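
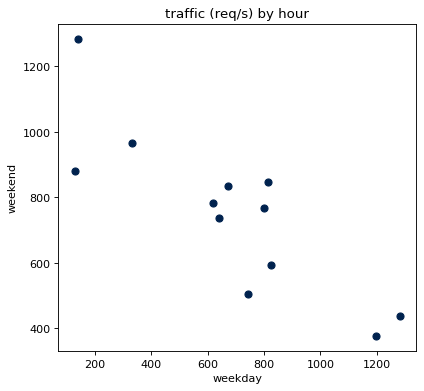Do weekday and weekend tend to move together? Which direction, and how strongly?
Points are negatively correlated; strong (|r| ≈ 0.9).

negative, strong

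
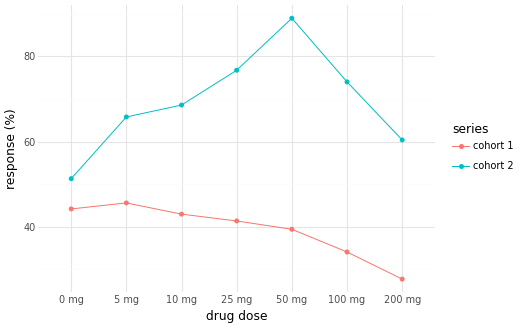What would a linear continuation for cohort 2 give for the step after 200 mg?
≈ 45

Last three: 90, 70, 60 → slope ≈ -15/step → next ≈ 45.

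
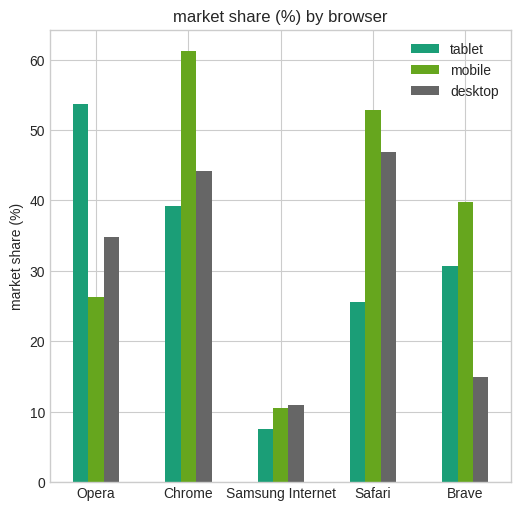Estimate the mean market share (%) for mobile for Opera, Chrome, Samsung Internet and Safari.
(30 + 60 + 10 + 50) / 4 ≈ 38.

≈ 38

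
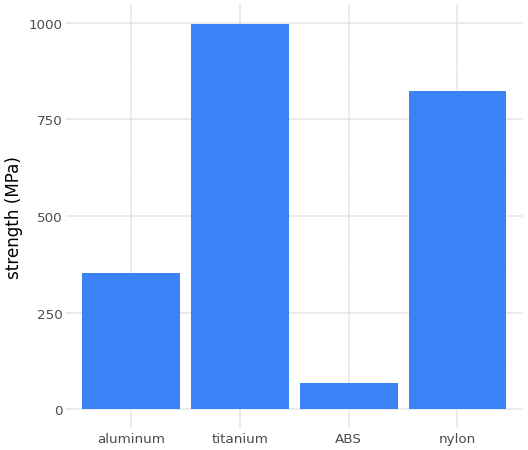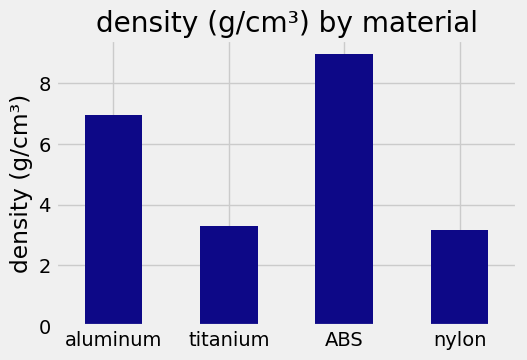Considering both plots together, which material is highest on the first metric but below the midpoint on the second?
Chart 2 median density (g/cm³) ≈ 5; below-median materials: titanium, nylon. Among those, titanium has the highest strength (MPa) (≈ 1000).

titanium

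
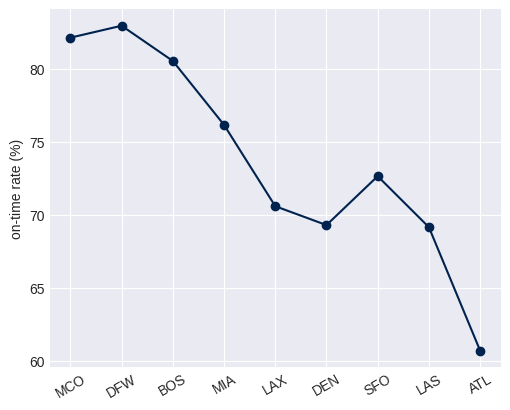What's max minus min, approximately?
≈ 22

Max DFW ≈ 82, min ATL ≈ 60; range ≈ 22.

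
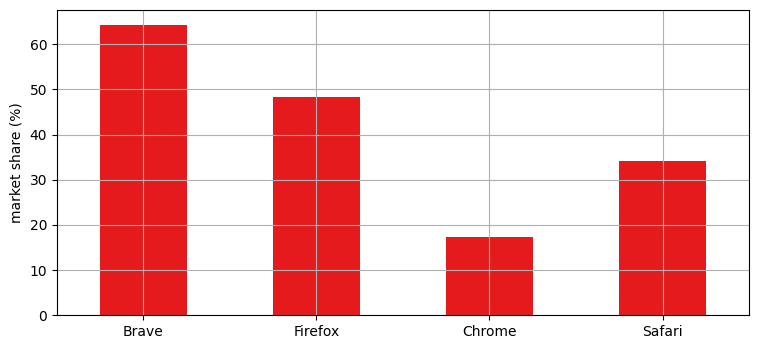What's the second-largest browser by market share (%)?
Firefox

Top 3: Brave ≈ 60, Firefox ≈ 50, Safari ≈ 30.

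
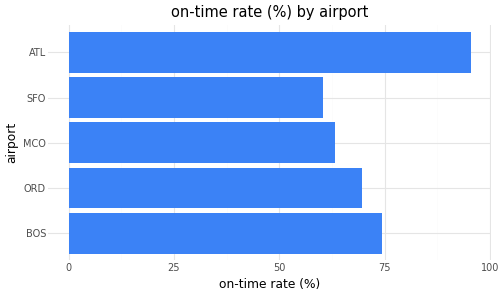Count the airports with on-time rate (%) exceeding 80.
Above 80: ATL.

1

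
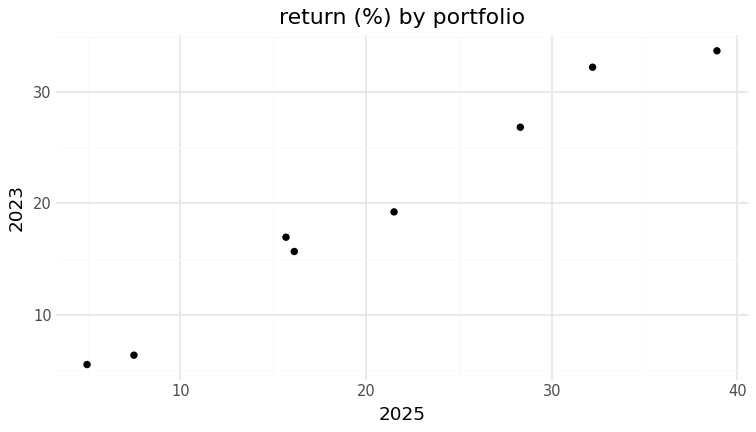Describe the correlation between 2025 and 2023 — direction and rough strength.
Points are positively correlated; strong (|r| ≈ 1.0).

positive, strong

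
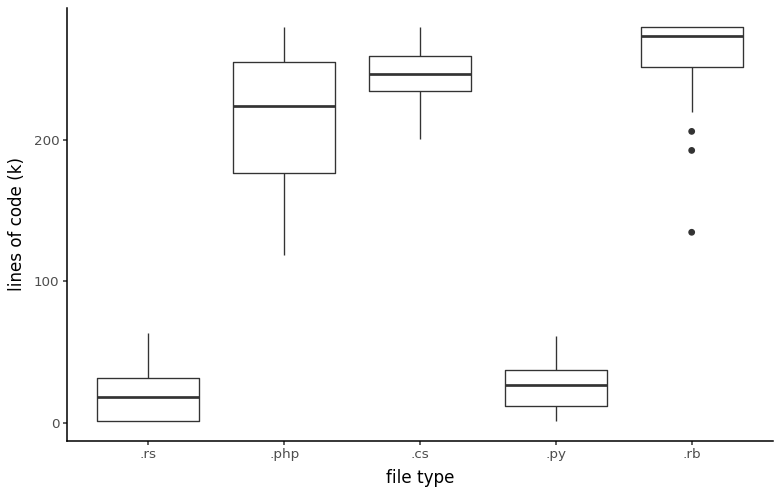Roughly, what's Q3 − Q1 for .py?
Q3 ≈ 25, Q1 ≈ 0; IQR ≈ 25.

≈ 25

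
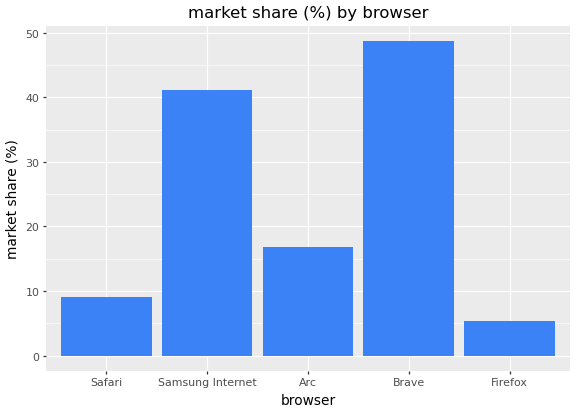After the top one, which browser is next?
Top 3: Brave ≈ 50, Samsung Internet ≈ 40, Arc ≈ 15.

Samsung Internet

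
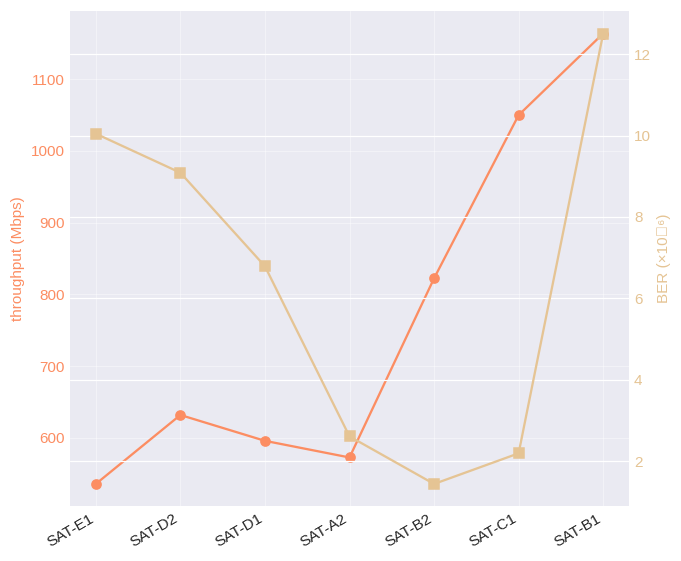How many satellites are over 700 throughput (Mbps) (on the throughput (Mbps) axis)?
3

Above 700: SAT-B2, SAT-C1, SAT-B1.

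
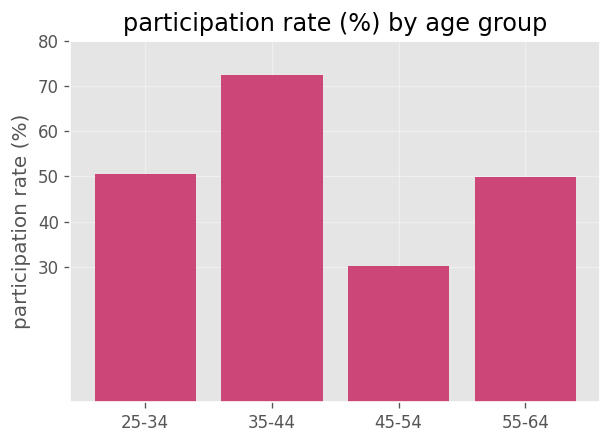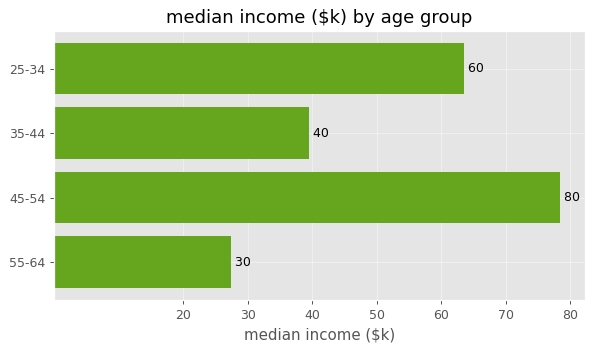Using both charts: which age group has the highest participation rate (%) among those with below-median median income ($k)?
35-44

Chart 2 median median income ($k) ≈ 50; below-median age groups: 35-44, 55-64. Among those, 35-44 has the highest participation rate (%) (≈ 70).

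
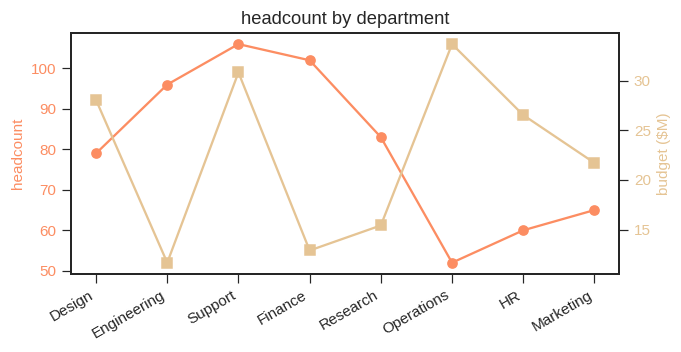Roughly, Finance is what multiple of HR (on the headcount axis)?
Finance ≈ 100, HR ≈ 60; 100/60 ≈ 1.67.

≈ 1.67×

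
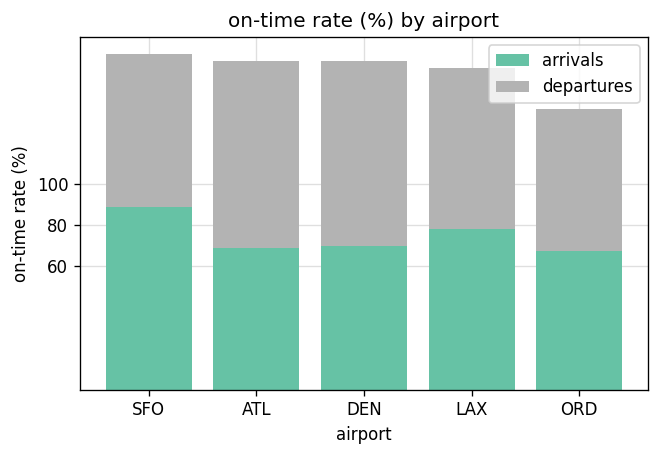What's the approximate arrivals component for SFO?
≈ 80

arrivals top ≈ 80, bottom ≈ 0; segment ≈ 80.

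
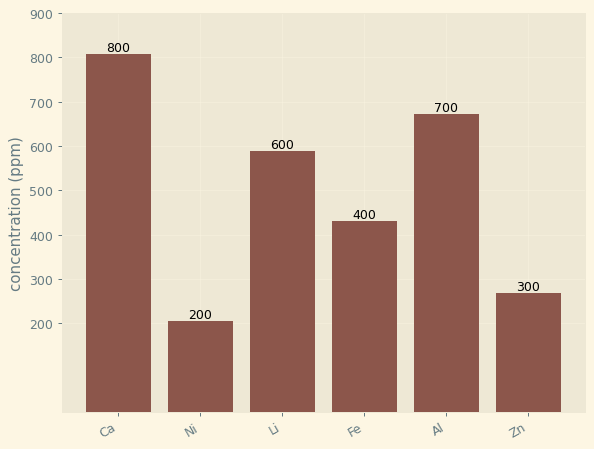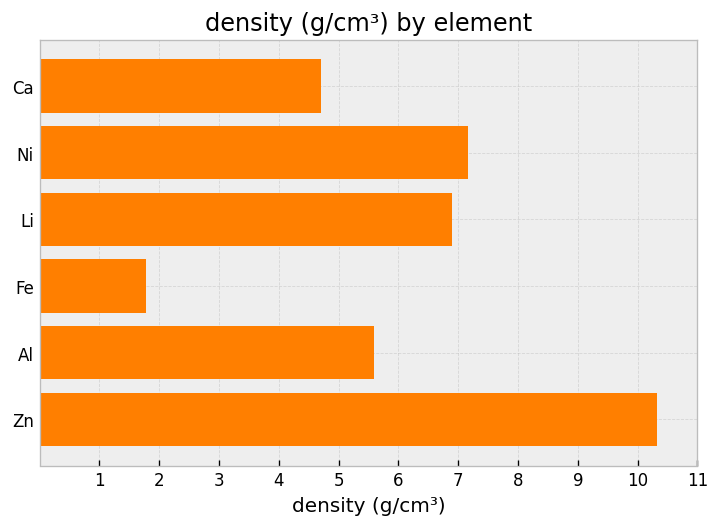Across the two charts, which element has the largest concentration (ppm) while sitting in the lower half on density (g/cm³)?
Ca

Chart 2 median density (g/cm³) ≈ 6; below-median elements: Ca, Fe, Al. Among those, Ca has the highest concentration (ppm) (≈ 800).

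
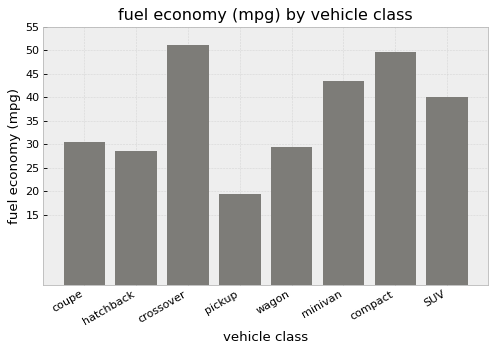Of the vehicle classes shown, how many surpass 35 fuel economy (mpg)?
4

Above 35: crossover, minivan, compact, SUV.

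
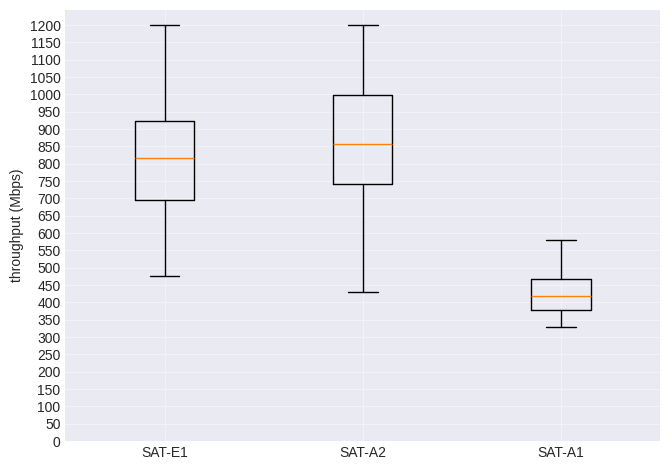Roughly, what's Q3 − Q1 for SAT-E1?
Q3 ≈ 900, Q1 ≈ 700; IQR ≈ 200.

≈ 200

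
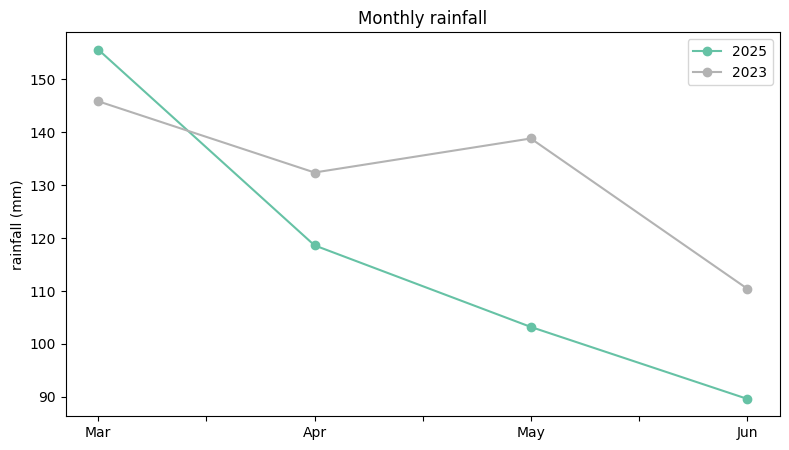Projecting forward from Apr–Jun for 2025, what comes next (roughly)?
Last three: 120, 100, 90 → slope ≈ -15/step → next ≈ 75.

≈ 75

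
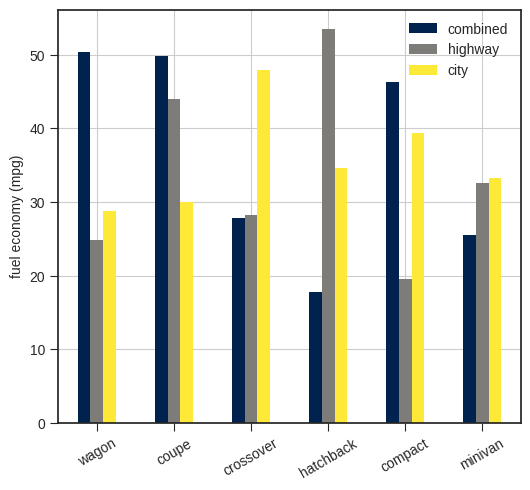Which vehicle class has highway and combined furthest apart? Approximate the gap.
hatchback: highway ≈ 55, combined ≈ 20 → gap ≈ 35. Next-largest (compact) is only ≈ 25.

hatchback, ≈ 35 mpg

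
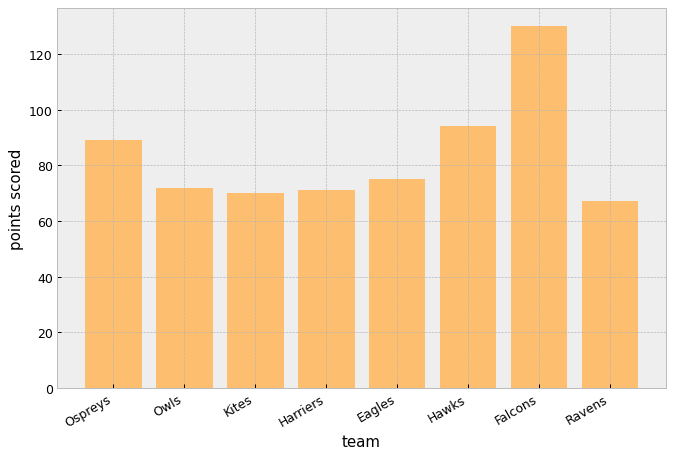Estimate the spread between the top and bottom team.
≈ 60

Max Falcons ≈ 120, min Ravens ≈ 60; range ≈ 60.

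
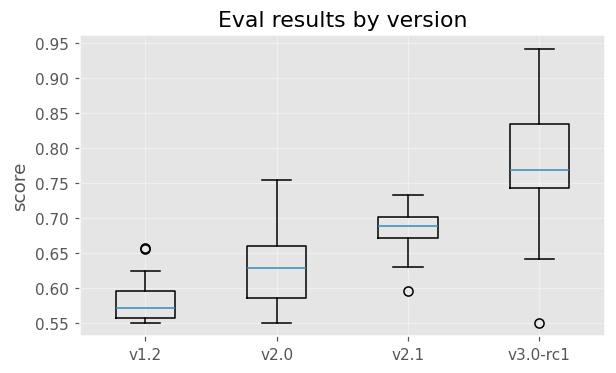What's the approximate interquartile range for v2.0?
Q3 ≈ 0.66, Q1 ≈ 0.58; IQR ≈ 0.08.

≈ 0.08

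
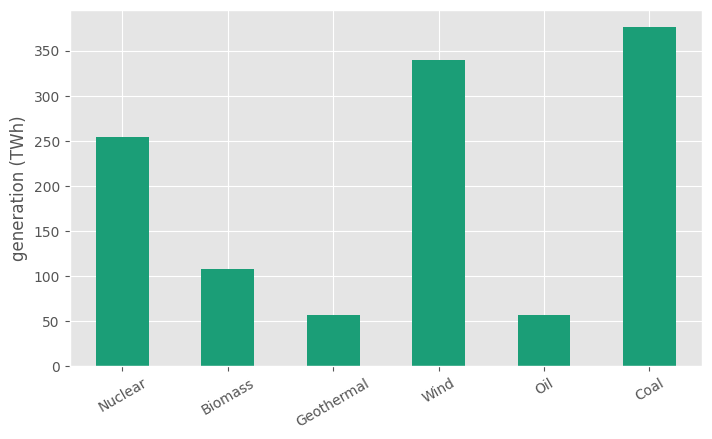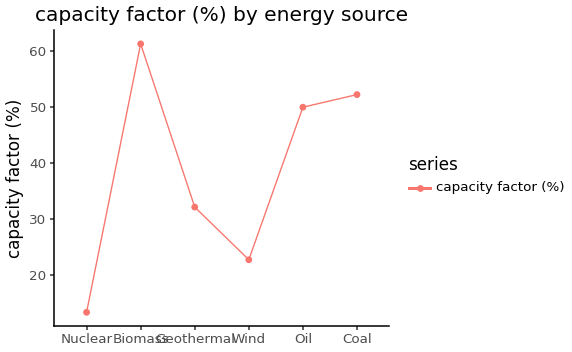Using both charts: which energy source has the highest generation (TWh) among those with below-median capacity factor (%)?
Wind

Chart 2 median capacity factor (%) ≈ 40; below-median energy sources: Nuclear, Geothermal, Wind. Among those, Wind has the highest generation (TWh) (≈ 350).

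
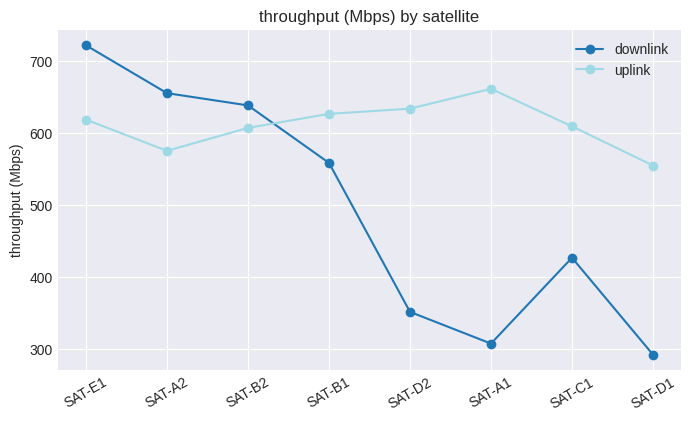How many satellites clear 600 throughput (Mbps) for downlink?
3

Above 600: SAT-E1, SAT-A2, SAT-B2.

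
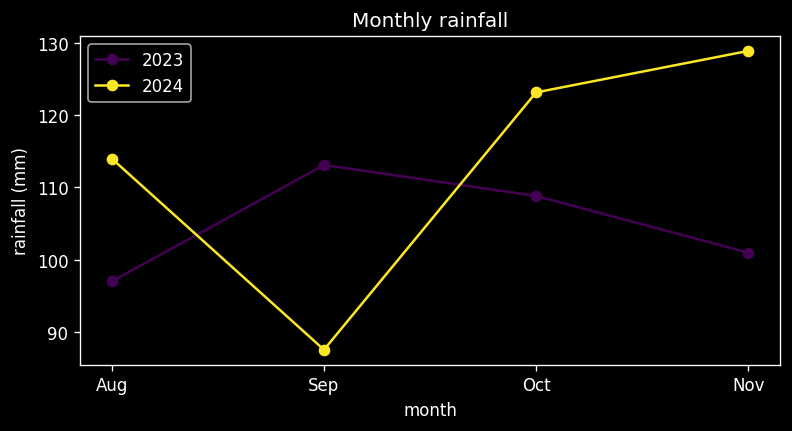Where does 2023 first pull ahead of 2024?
Sep

Aug: 2023 ≈ 95 vs 2024 ≈ 115 (not yet); Sep: 2023 ≈ 115 vs 2024 ≈ 90 (first crossover).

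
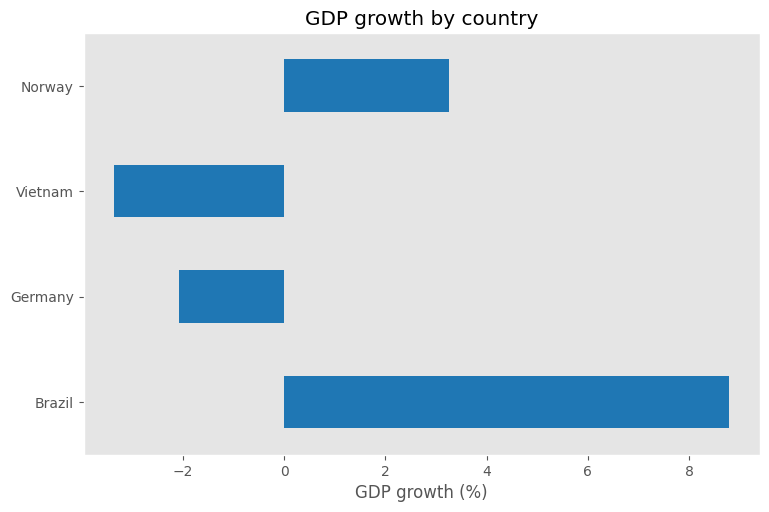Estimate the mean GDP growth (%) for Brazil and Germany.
(8 + -2) / 2 ≈ 3.

≈ 3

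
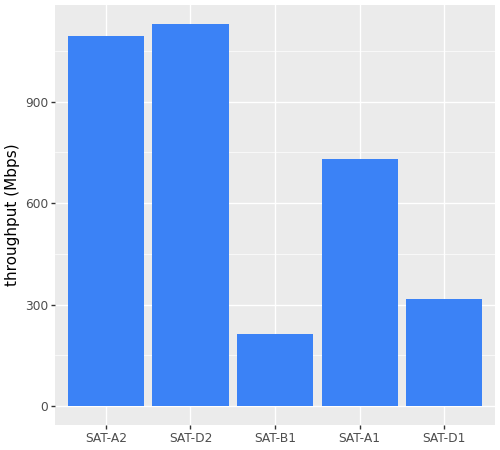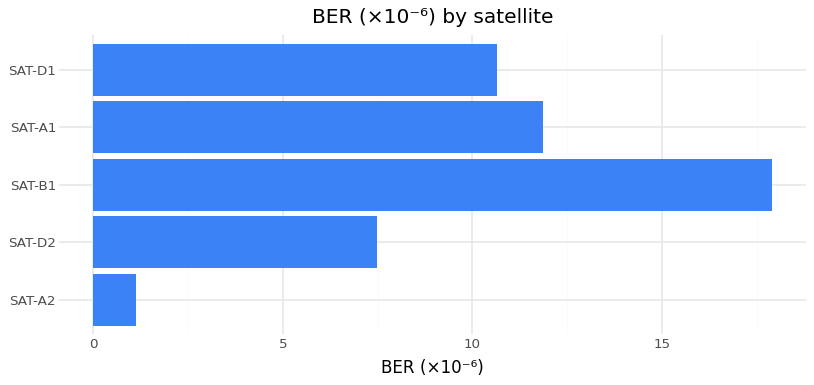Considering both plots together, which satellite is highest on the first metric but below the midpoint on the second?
SAT-D2

Chart 2 median BER (×10⁻⁶) ≈ 10; below-median satellites: SAT-A2, SAT-D2. Among those, SAT-D2 has the highest throughput (Mbps) (≈ 1200).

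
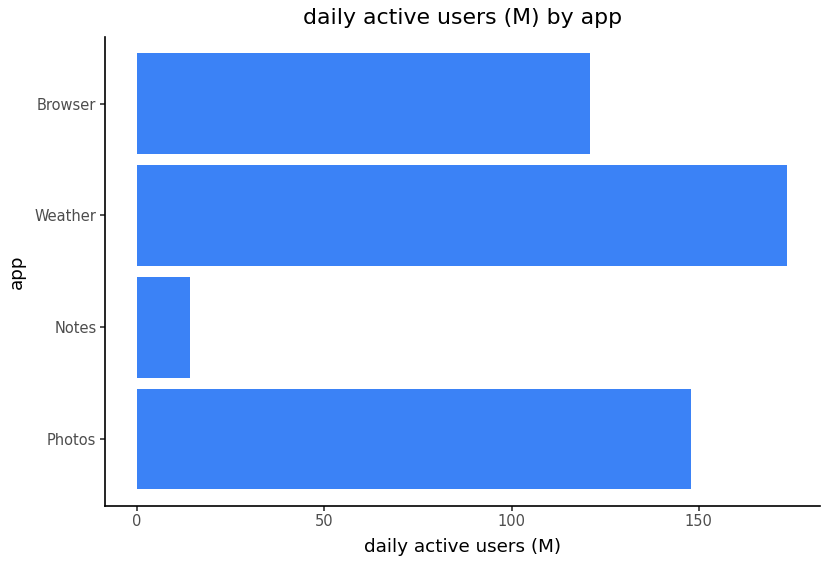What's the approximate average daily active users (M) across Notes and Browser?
(20 + 120) / 2 ≈ 70.

≈ 70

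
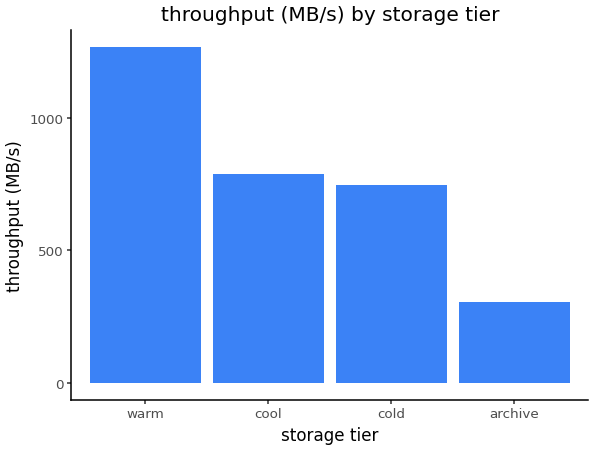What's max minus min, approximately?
Max warm ≈ 1200, min archive ≈ 400; range ≈ 800.

≈ 800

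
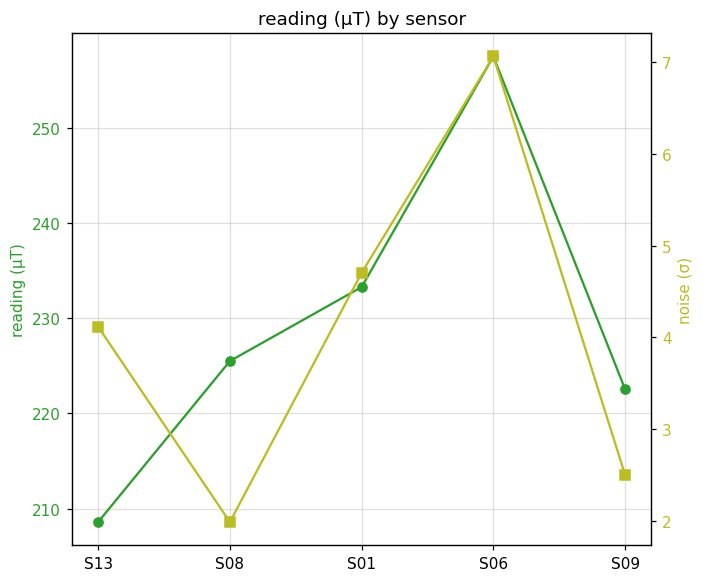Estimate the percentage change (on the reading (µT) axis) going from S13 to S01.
≈ +11.9%

S13 ≈ 210, S01 ≈ 235; (235 − 210) / 210 ≈ +11.9%.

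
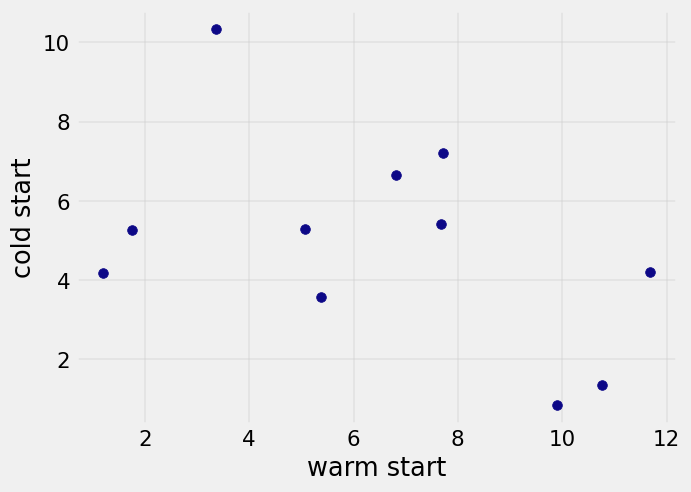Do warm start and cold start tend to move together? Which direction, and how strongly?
Points are negatively correlated; moderate (|r| ≈ 0.5).

negative, moderate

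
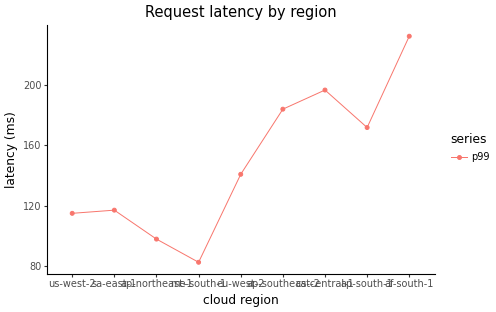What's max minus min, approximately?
≈ 160

Max af-south-1 ≈ 240, min me-south-1 ≈ 80; range ≈ 160.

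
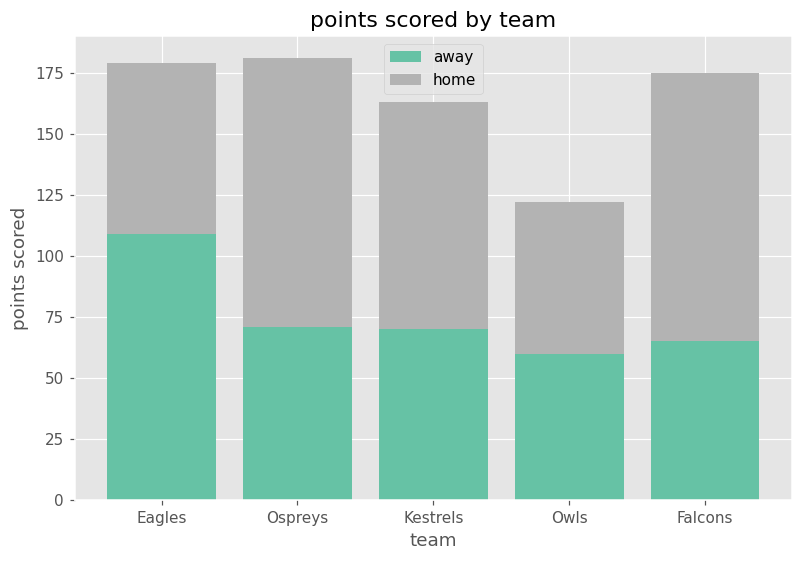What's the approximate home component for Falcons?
home top ≈ 180, bottom ≈ 60; segment ≈ 120.

≈ 120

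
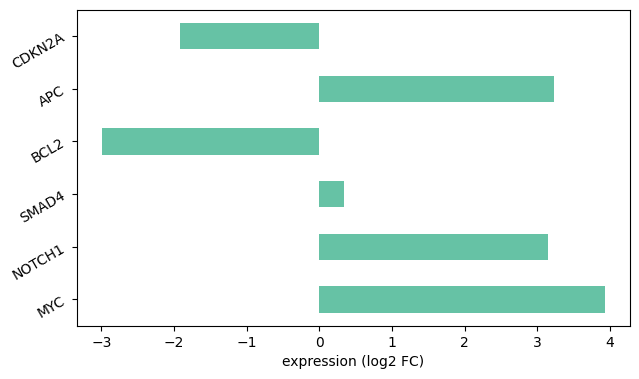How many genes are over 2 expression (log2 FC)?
3

Above 2: MYC, NOTCH1, APC.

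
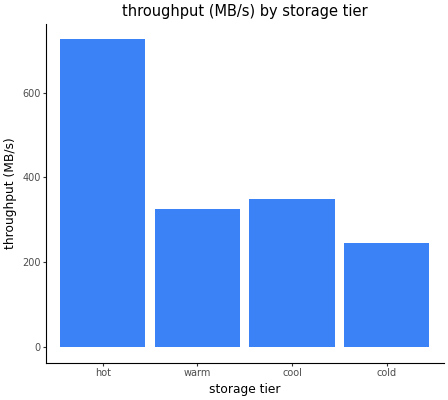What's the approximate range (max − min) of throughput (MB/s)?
≈ 500

Max hot ≈ 700, min cold ≈ 200; range ≈ 500.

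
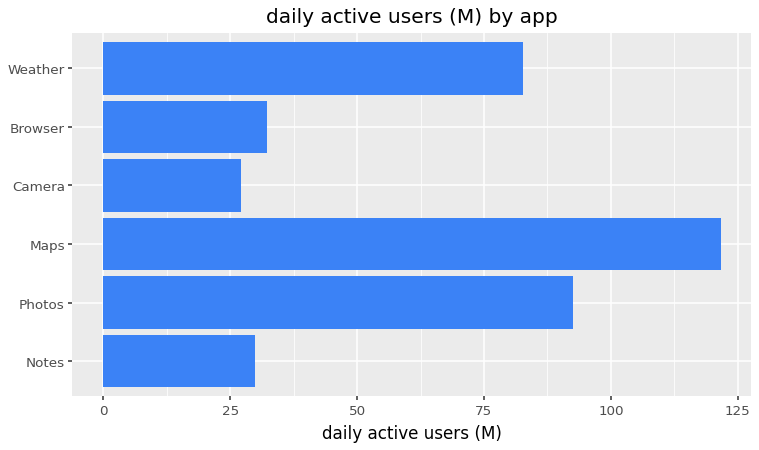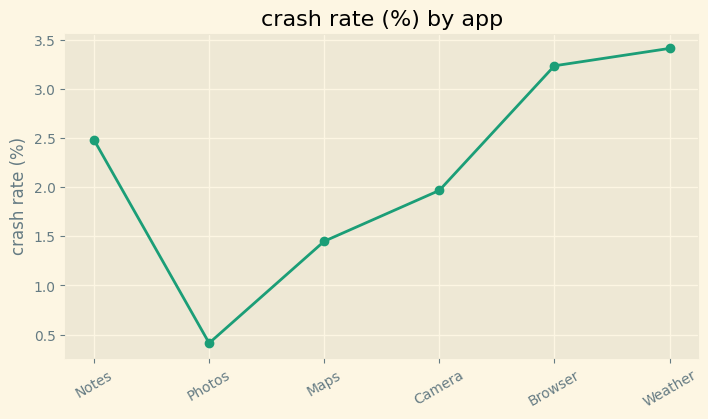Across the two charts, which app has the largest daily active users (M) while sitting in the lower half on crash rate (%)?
Maps

Chart 2 median crash rate (%) ≈ 2; below-median apps: Photos, Maps, Camera. Among those, Maps has the highest daily active users (M) (≈ 120).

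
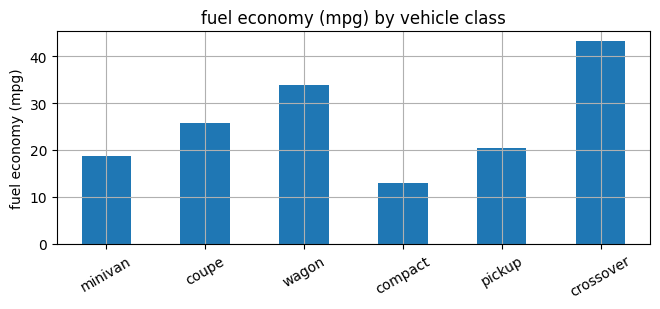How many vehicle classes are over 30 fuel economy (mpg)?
Above 30: wagon, crossover.

2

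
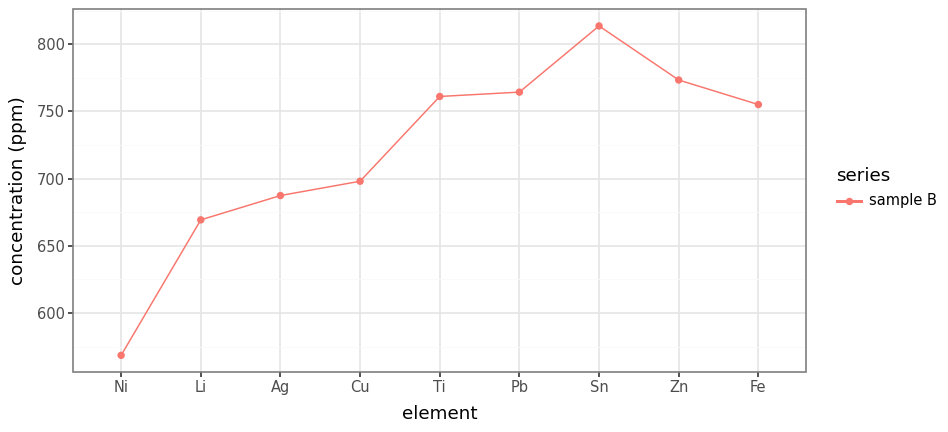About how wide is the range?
≈ 250

Max Sn ≈ 825, min Ni ≈ 575; range ≈ 250.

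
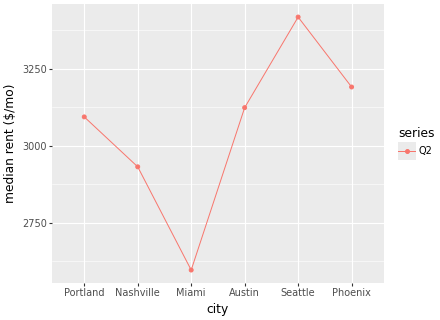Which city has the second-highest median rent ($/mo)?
Phoenix

Top 3: Seattle ≈ 3400, Phoenix ≈ 3200, Austin ≈ 3100.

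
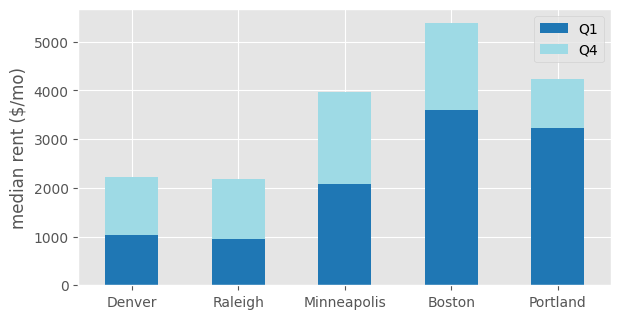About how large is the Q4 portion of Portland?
≈ 1000

Q4 top ≈ 4000, bottom ≈ 3000; segment ≈ 1000.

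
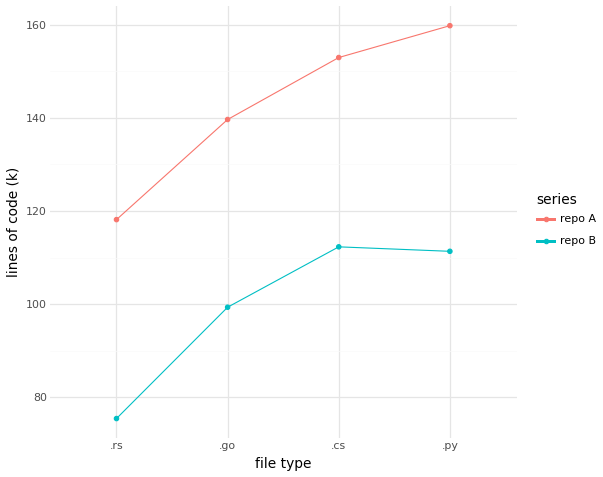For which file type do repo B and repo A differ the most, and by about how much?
.py: repo B ≈ 110, repo A ≈ 160 → gap ≈ 50. Next-largest (.rs) is only ≈ 40.

.py, ≈ 50 k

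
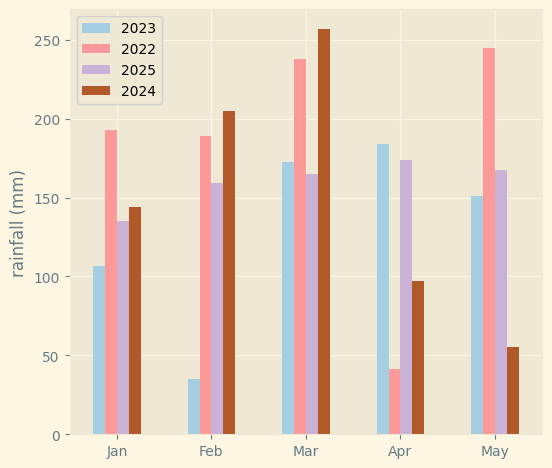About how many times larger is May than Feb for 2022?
May ≈ 250, Feb ≈ 200; 250/200 ≈ 1.25.

≈ 1.25×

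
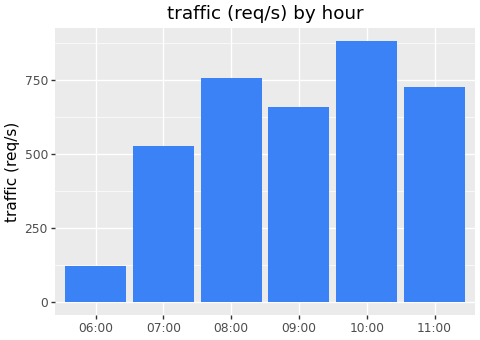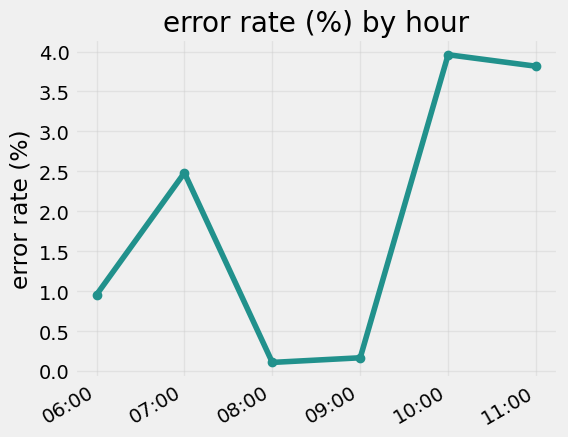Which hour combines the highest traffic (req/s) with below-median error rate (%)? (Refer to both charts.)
Chart 2 median error rate (%) ≈ 1.5; below-median hours: 06:00, 08:00, 09:00. Among those, 08:00 has the highest traffic (req/s) (≈ 800).

08:00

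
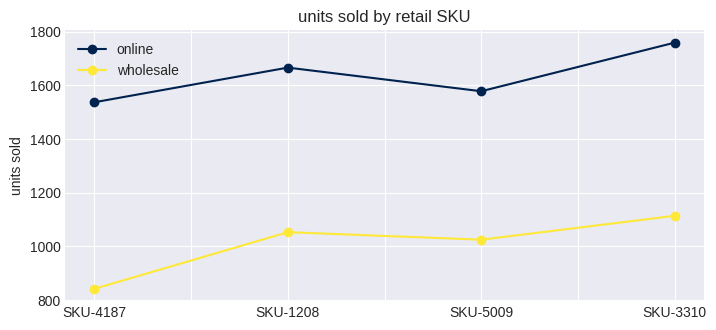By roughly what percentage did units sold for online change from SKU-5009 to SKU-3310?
≈ +12.5%

SKU-5009 ≈ 1600, SKU-3310 ≈ 1800; (1800 − 1600) / 1600 ≈ +12.5%.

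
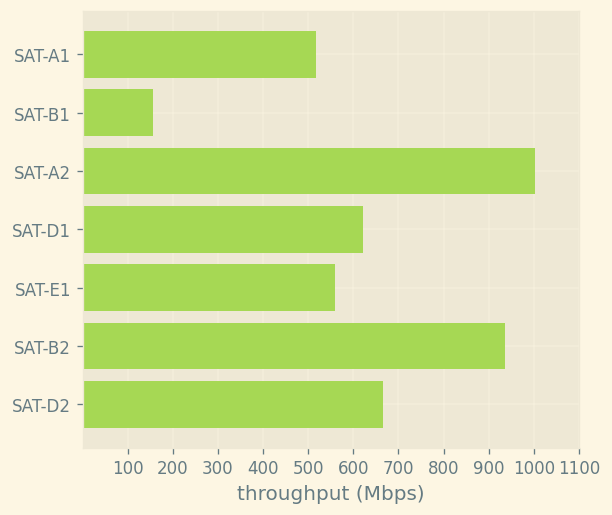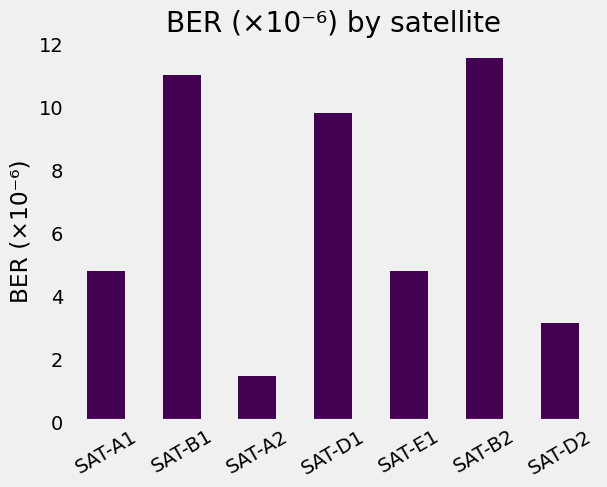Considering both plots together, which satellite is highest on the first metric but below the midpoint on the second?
SAT-A2

Chart 2 median BER (×10⁻⁶) ≈ 4; below-median satellites: SAT-A2, SAT-E1, SAT-D2. Among those, SAT-A2 has the highest throughput (Mbps) (≈ 1000).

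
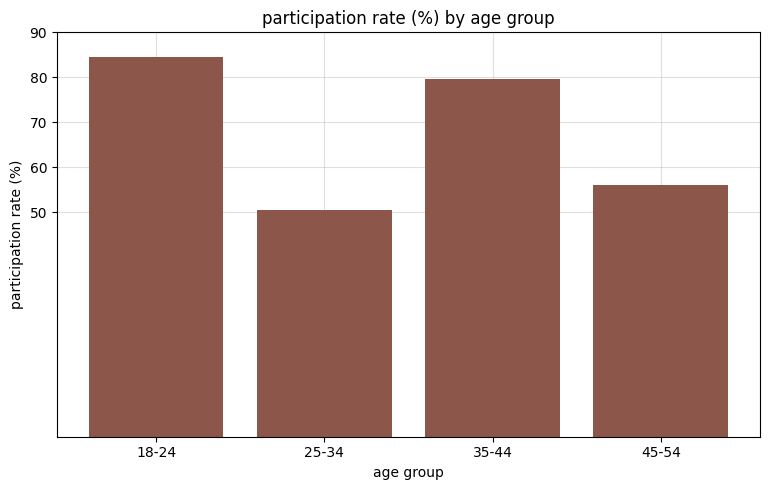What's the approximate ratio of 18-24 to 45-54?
≈ 1.33×

18-24 ≈ 80, 45-54 ≈ 60; 80/60 ≈ 1.33.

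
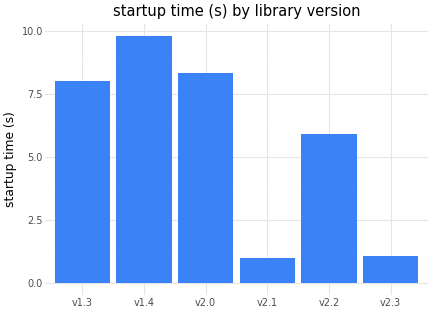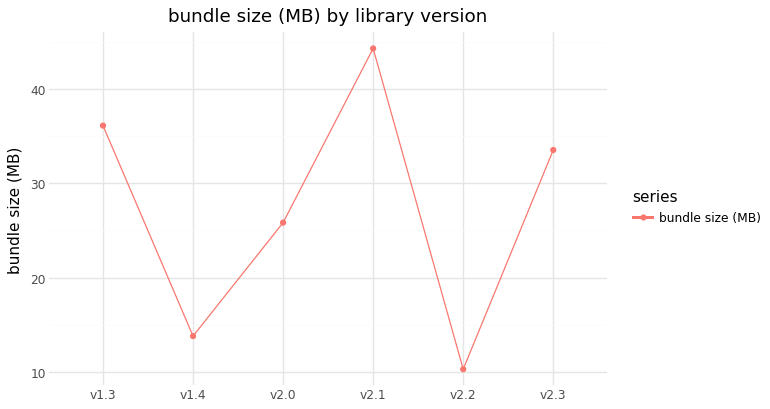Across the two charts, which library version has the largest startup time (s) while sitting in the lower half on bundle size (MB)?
Chart 2 median bundle size (MB) ≈ 30; below-median library versions: v1.4, v2.0, v2.2. Among those, v1.4 has the highest startup time (s) (≈ 10).

v1.4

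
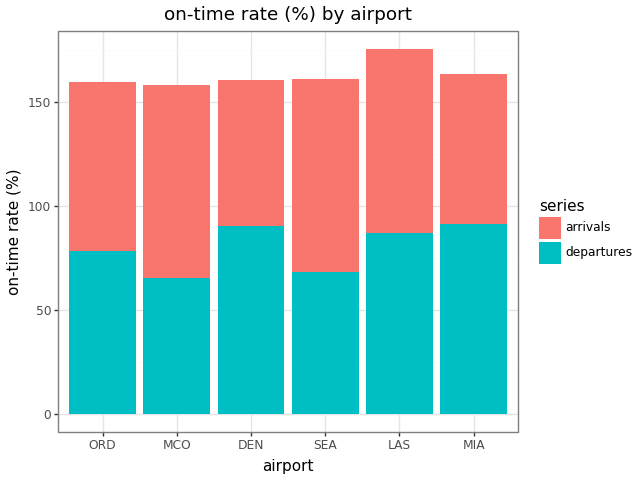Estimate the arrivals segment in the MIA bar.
≈ 60

arrivals top ≈ 160, bottom ≈ 100; segment ≈ 60.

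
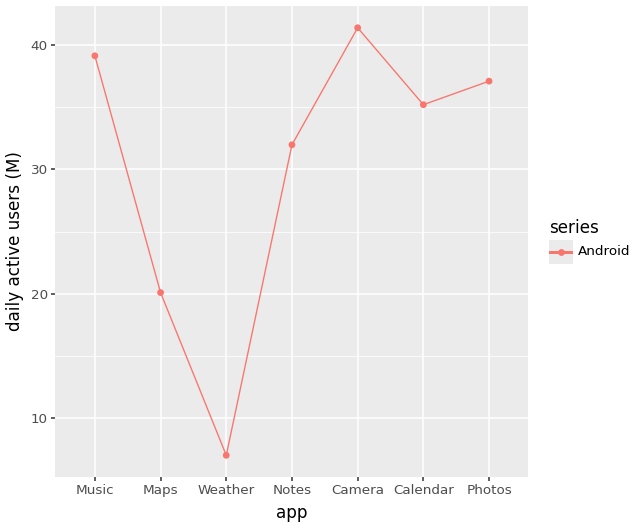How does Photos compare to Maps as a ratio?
Photos ≈ 35, Maps ≈ 20; 35/20 ≈ 1.75.

≈ 1.75×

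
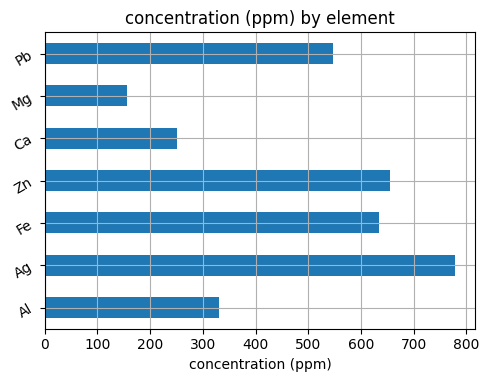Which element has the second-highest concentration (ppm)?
Top 3: Ag ≈ 800, Zn ≈ 700, Fe ≈ 600.

Zn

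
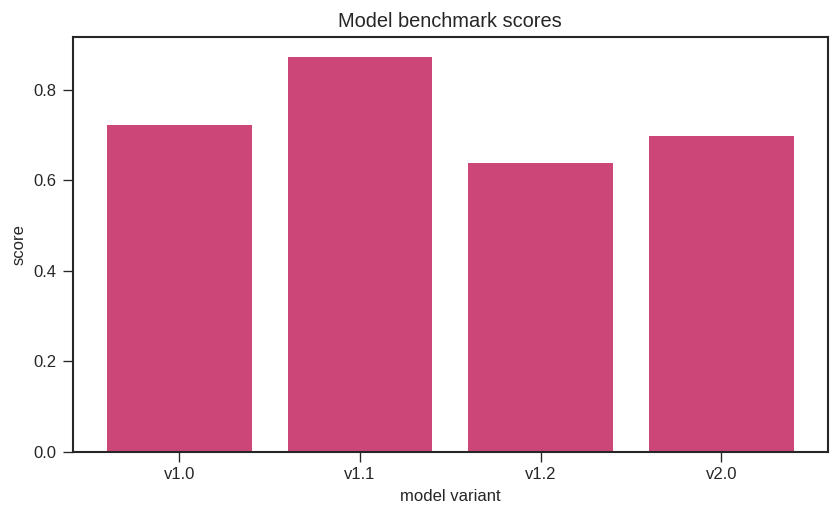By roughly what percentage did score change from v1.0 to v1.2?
≈ -14.3%

v1.0 ≈ 0.7, v1.2 ≈ 0.6; (0.6 − 0.7) / 0.7 ≈ -14.3%.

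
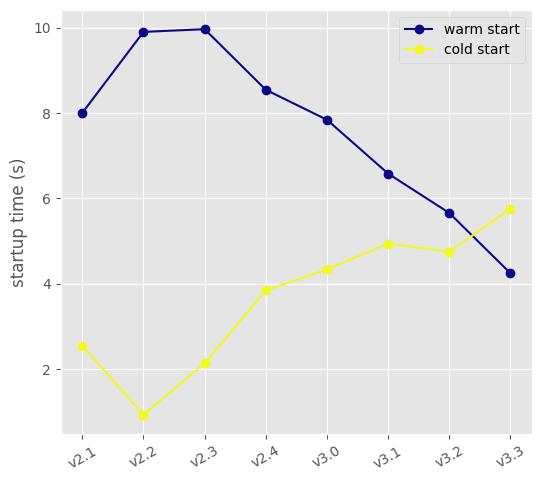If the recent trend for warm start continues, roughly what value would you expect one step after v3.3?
Last three: 7, 6, 4 → slope ≈ -1.5/step → next ≈ 2.5.

≈ 2.5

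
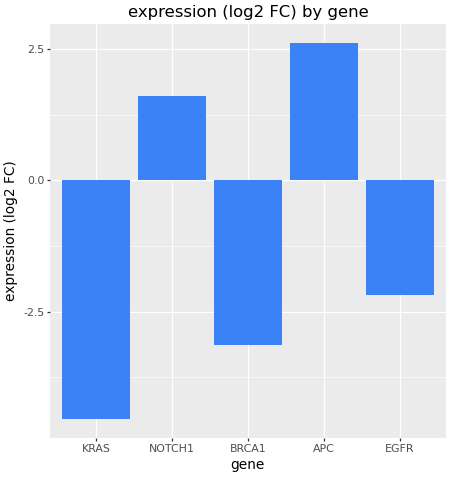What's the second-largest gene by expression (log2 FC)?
Top 3: APC ≈ 3, NOTCH1 ≈ 2, EGFR ≈ -2.

NOTCH1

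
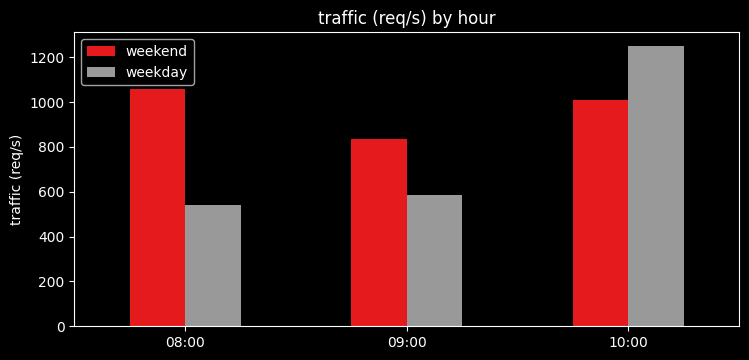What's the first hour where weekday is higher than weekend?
09:00: weekday ≈ 600 vs weekend ≈ 800 (not yet); 10:00: weekday ≈ 1200 vs weekend ≈ 1000 (first crossover).

10:00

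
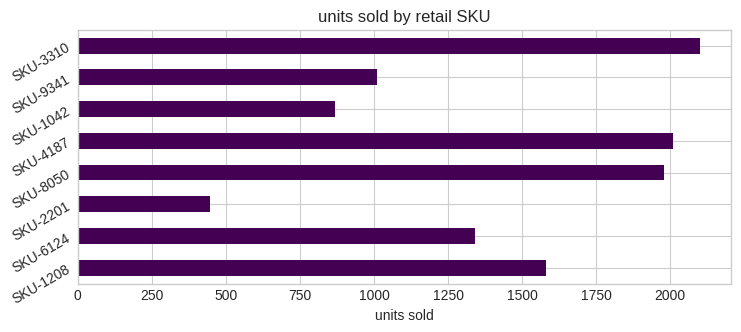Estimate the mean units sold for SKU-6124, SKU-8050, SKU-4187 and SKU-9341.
(1400 + 2000 + 2000 + 1000) / 4 ≈ 1600.

≈ 1600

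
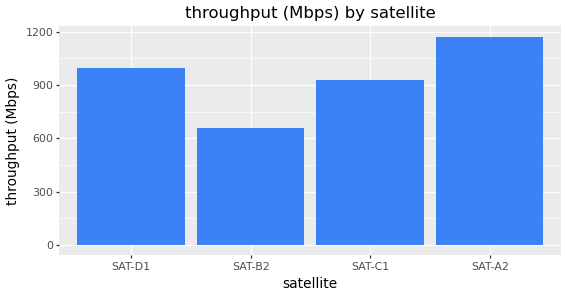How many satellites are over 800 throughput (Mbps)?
Above 800: SAT-D1, SAT-C1, SAT-A2.

3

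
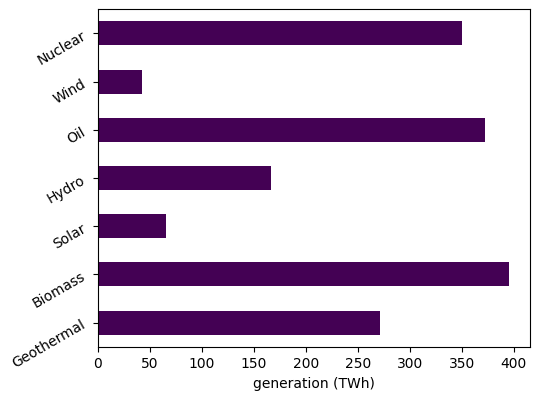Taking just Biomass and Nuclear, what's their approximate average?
(400 + 350) / 2 ≈ 375.

≈ 375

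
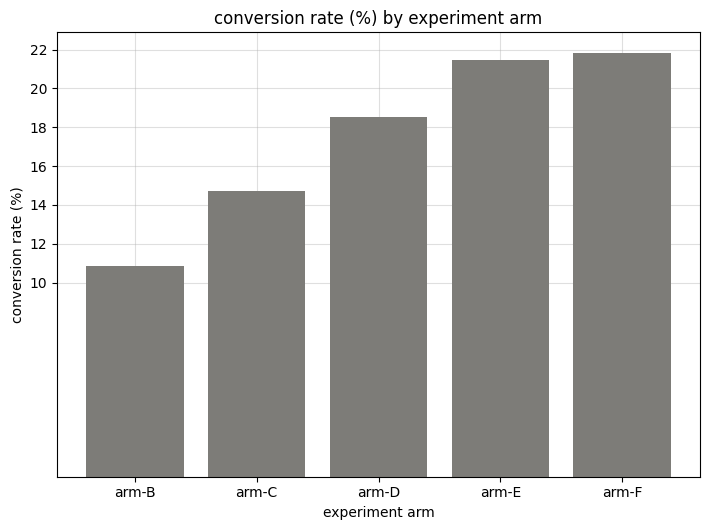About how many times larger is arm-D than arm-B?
≈ 1.8×

arm-D ≈ 18, arm-B ≈ 10; 18/10 ≈ 1.8.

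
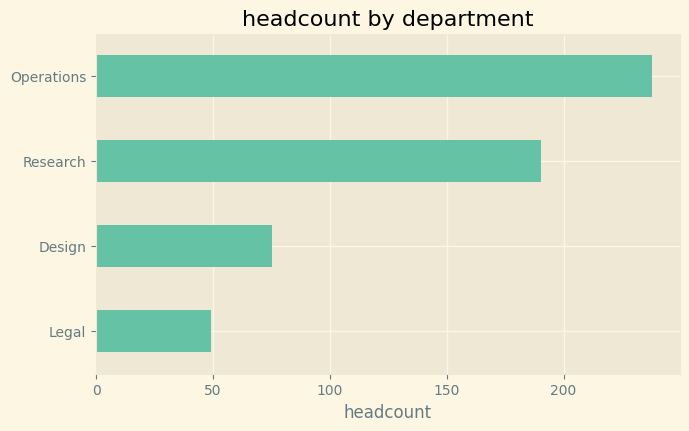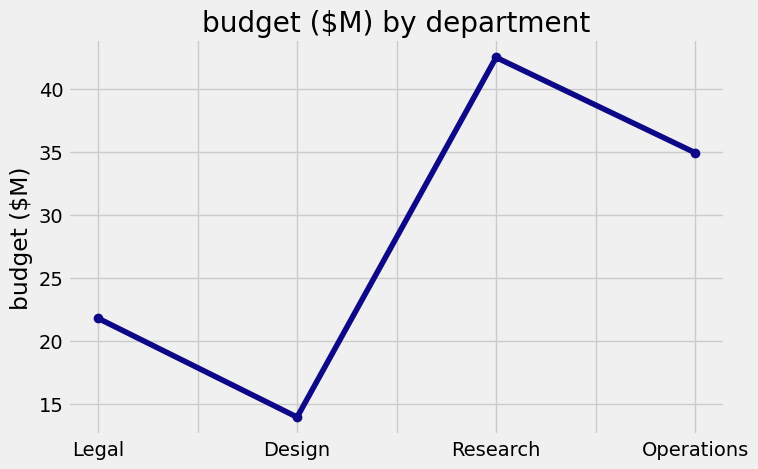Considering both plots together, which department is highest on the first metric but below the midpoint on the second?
Design

Chart 2 median budget ($M) ≈ 30; below-median departments: Legal, Design. Among those, Design has the highest headcount (≈ 75).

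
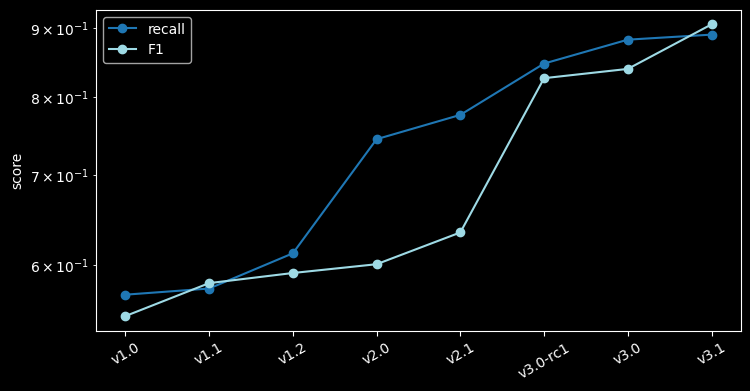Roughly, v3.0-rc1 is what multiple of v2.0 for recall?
≈ 1.13×

v3.0-rc1 ≈ 0.85, v2.0 ≈ 0.75; 0.85/0.75 ≈ 1.13.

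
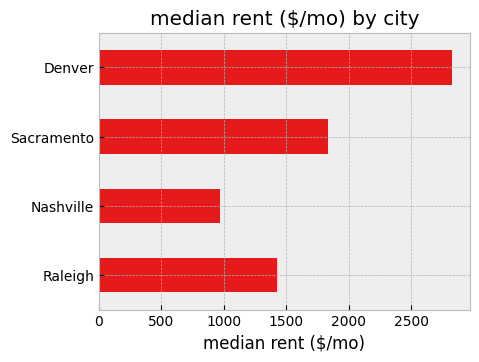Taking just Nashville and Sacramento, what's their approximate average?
(1000 + 2000) / 2 ≈ 1500.

≈ 1500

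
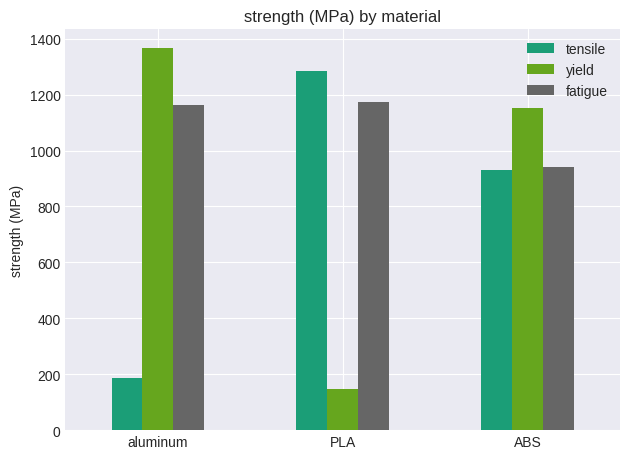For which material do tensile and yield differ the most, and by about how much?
aluminum, ≈ 1200 MPa

aluminum: tensile ≈ 200, yield ≈ 1400 → gap ≈ 1200. Next-largest (PLA) is only ≈ 1000.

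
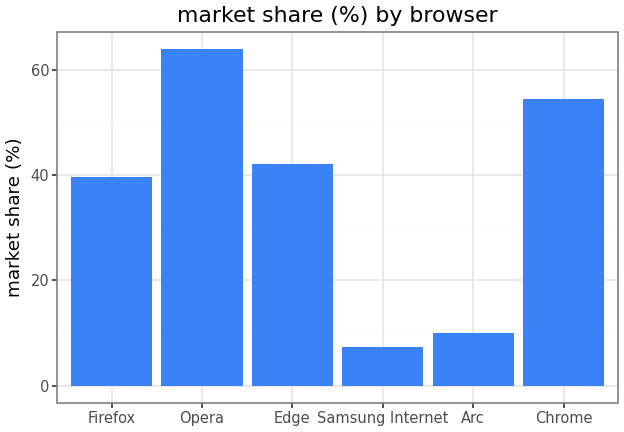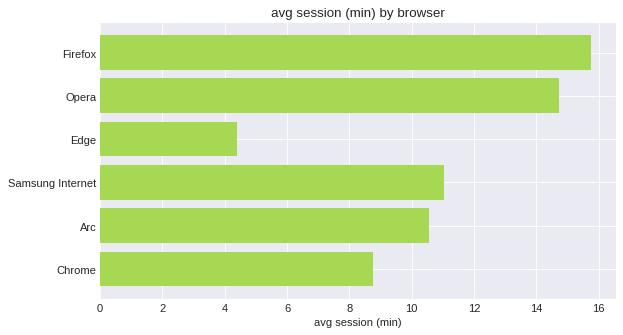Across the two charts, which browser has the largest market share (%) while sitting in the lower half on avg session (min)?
Chrome

Chart 2 median avg session (min) ≈ 10; below-median browsers: Edge, Arc, Chrome. Among those, Chrome has the highest market share (%) (≈ 50).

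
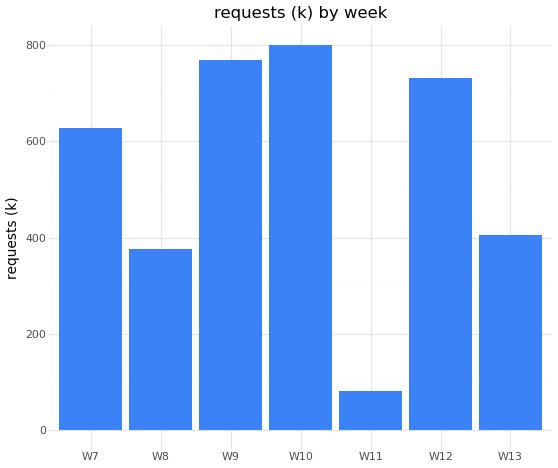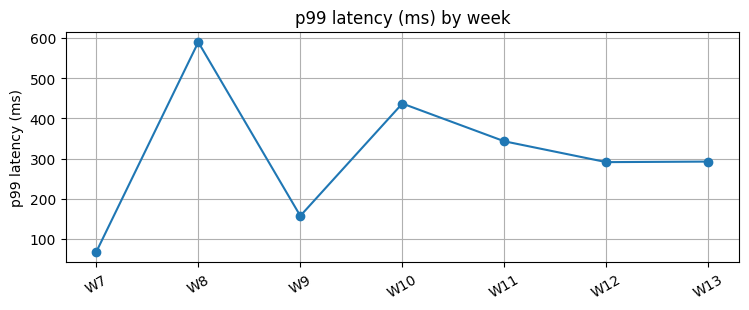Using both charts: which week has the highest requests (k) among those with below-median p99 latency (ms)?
Chart 2 median p99 latency (ms) ≈ 300; below-median weeks: W7, W9, W12. Among those, W9 has the highest requests (k) (≈ 800).

W9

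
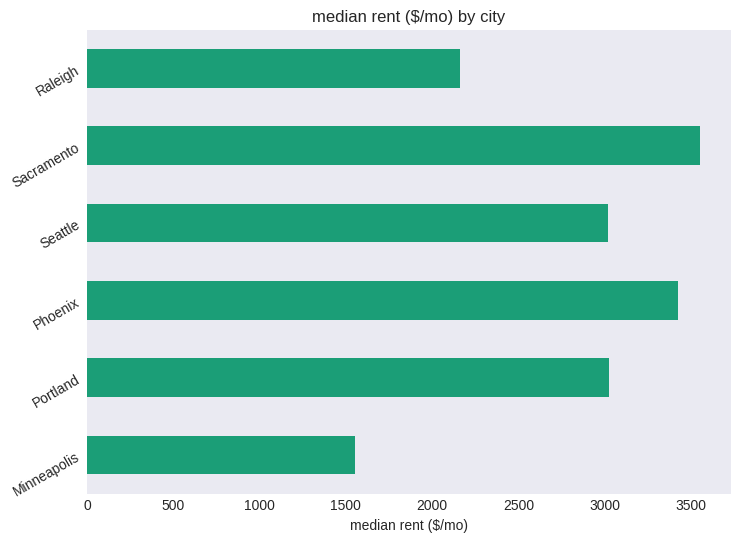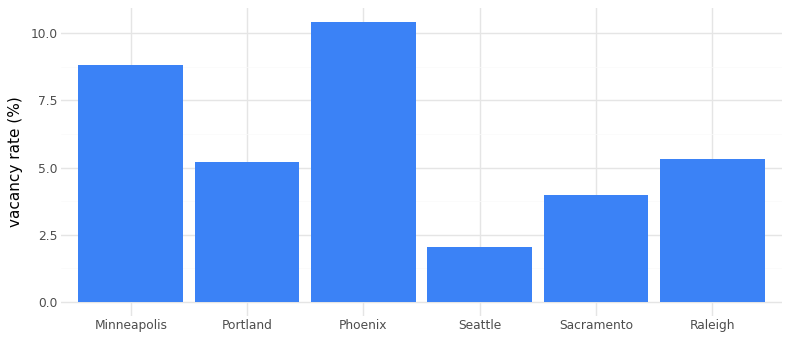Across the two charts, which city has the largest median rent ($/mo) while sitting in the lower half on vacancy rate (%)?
Chart 2 median vacancy rate (%) ≈ 5; below-median cities: Portland, Seattle, Sacramento. Among those, Sacramento has the highest median rent ($/mo) (≈ 3500).

Sacramento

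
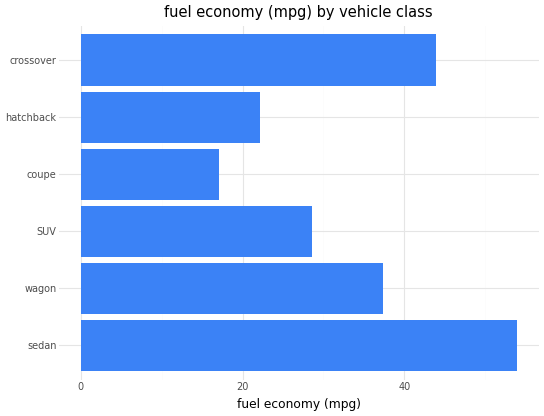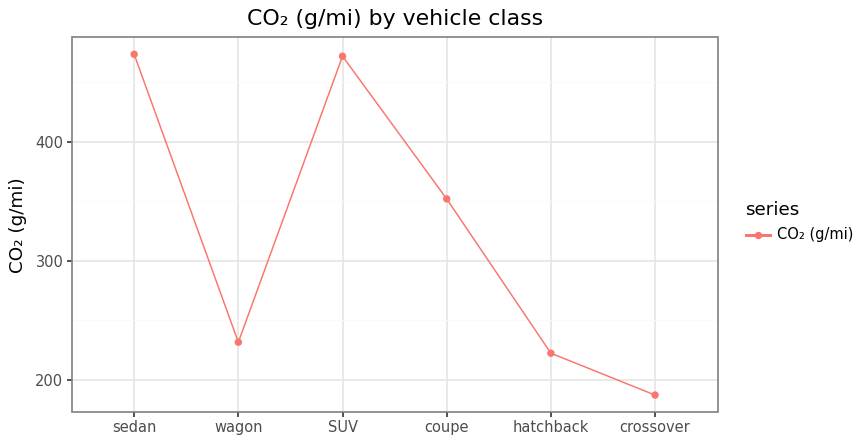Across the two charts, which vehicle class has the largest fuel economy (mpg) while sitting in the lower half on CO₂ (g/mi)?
Chart 2 median CO₂ (g/mi) ≈ 300; below-median vehicle classes: wagon, hatchback, crossover. Among those, crossover has the highest fuel economy (mpg) (≈ 45).

crossover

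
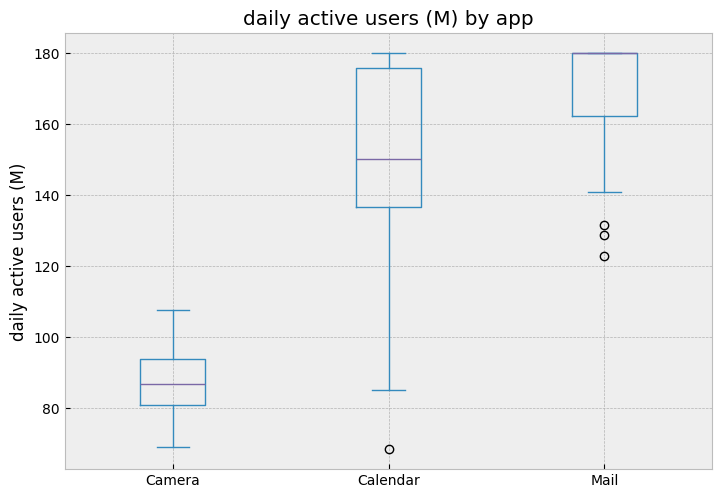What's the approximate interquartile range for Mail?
Q3 ≈ 180, Q1 ≈ 160; IQR ≈ 20.

≈ 20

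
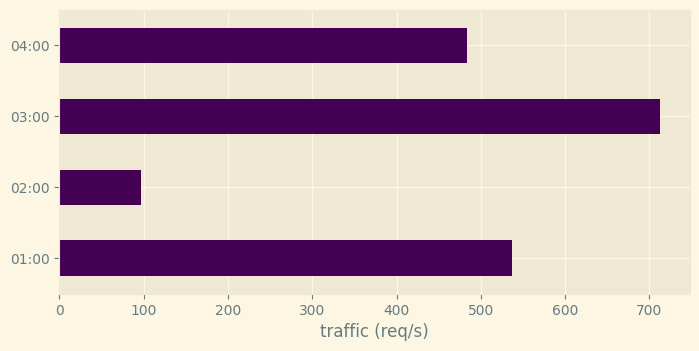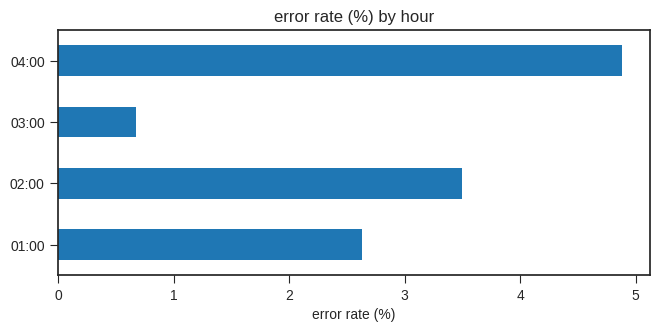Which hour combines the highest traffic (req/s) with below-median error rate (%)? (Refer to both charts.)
03:00

Chart 2 median error rate (%) ≈ 3; below-median hours: 01:00, 03:00. Among those, 03:00 has the highest traffic (req/s) (≈ 700).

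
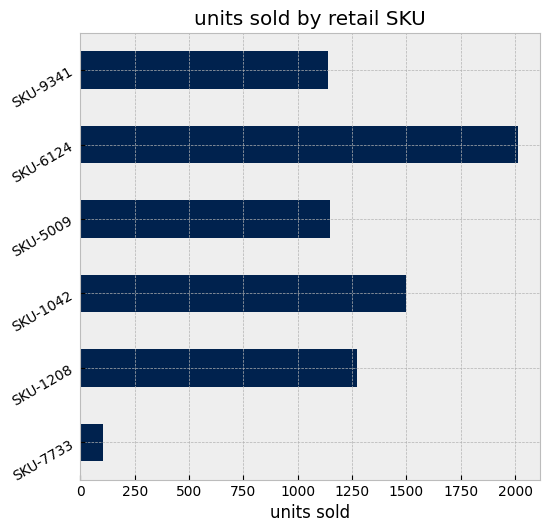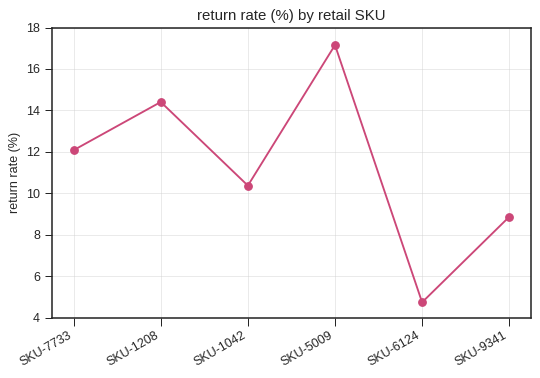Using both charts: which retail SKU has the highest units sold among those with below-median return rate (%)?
Chart 2 median return rate (%) ≈ 12; below-median retail SKUs: SKU-1042, SKU-6124, SKU-9341. Among those, SKU-6124 has the highest units sold (≈ 2000).

SKU-6124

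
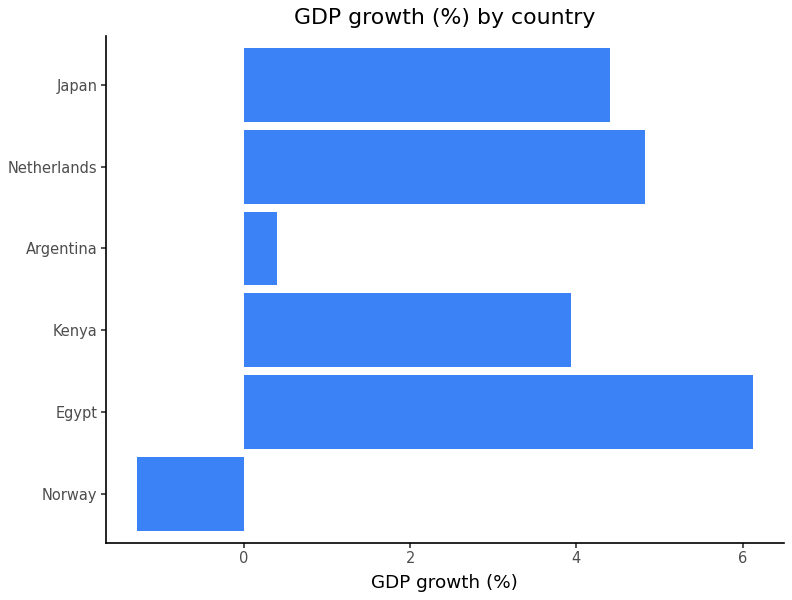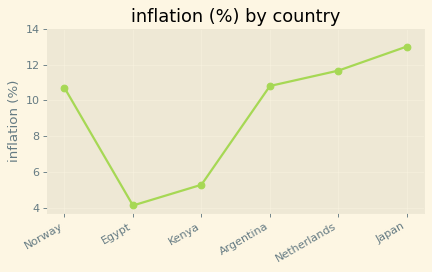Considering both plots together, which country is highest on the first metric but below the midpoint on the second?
Chart 2 median inflation (%) ≈ 10; below-median countries: Norway, Egypt, Kenya. Among those, Egypt has the highest GDP growth (%) (≈ 6).

Egypt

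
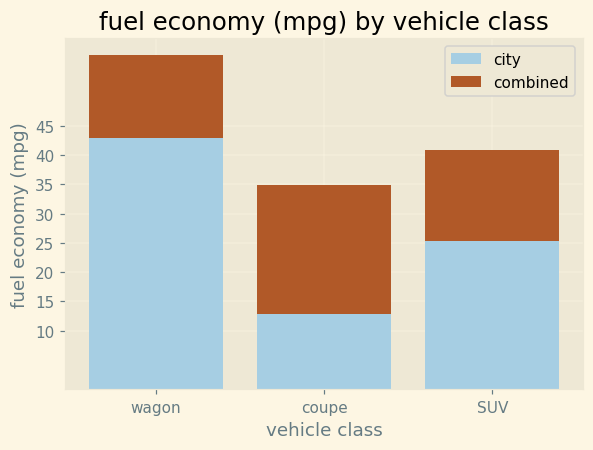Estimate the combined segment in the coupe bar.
≈ 20

combined top ≈ 35, bottom ≈ 15; segment ≈ 20.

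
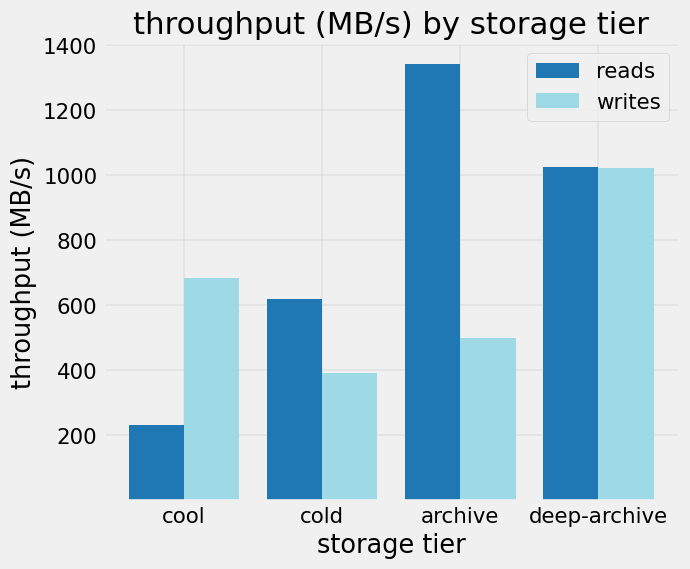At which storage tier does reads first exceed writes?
cool: reads ≈ 200 vs writes ≈ 600 (not yet); cold: reads ≈ 600 vs writes ≈ 400 (first crossover).

cold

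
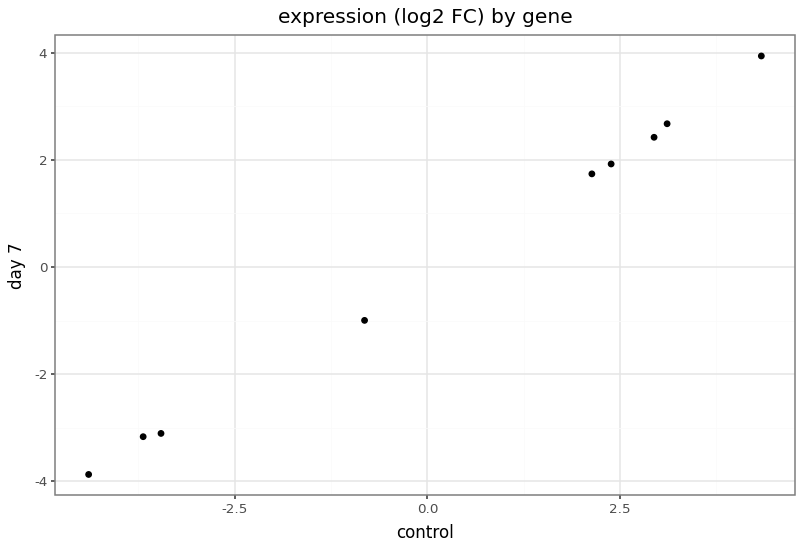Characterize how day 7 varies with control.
Points are positively correlated; strong (|r| ≈ 1.0).

positive, strong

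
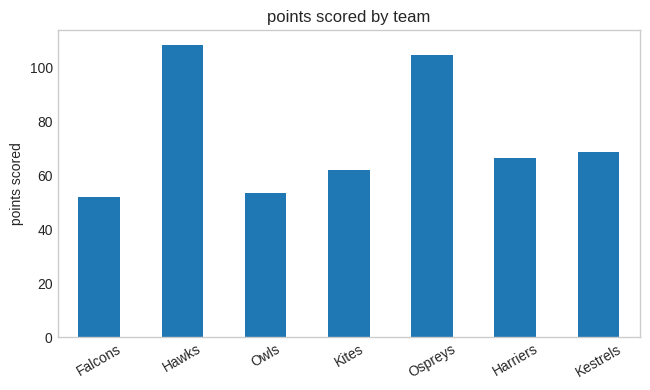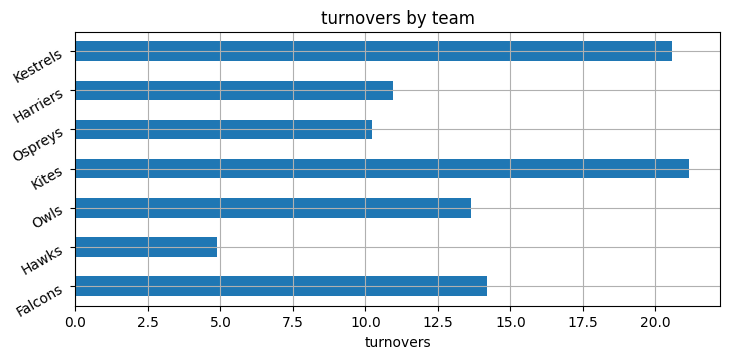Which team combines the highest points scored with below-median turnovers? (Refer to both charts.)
Hawks

Chart 2 median turnovers ≈ 14; below-median teams: Hawks, Ospreys, Harriers. Among those, Hawks has the highest points scored (≈ 110).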